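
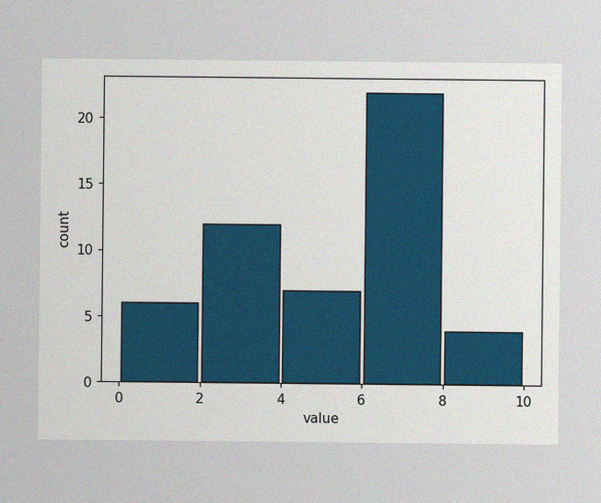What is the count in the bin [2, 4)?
12

The image has some photo noise and uneven lighting. The [2, 4) bin has height 12.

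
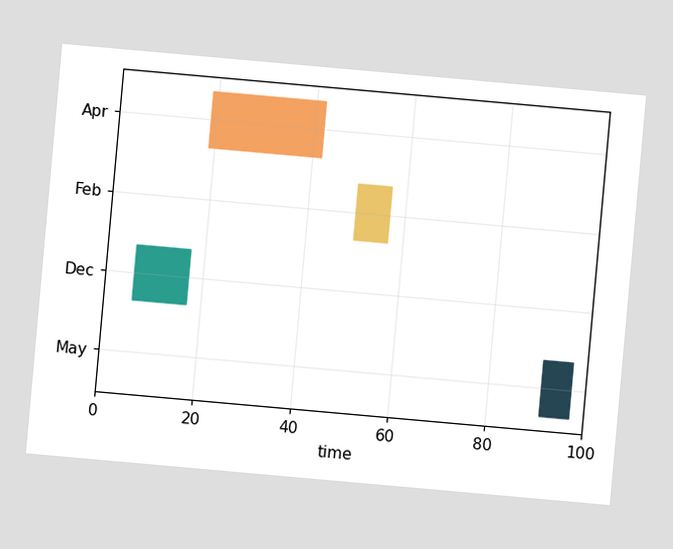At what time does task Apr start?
19

The chart is tilted about 5° clockwise. The Apr bar begins at t=19.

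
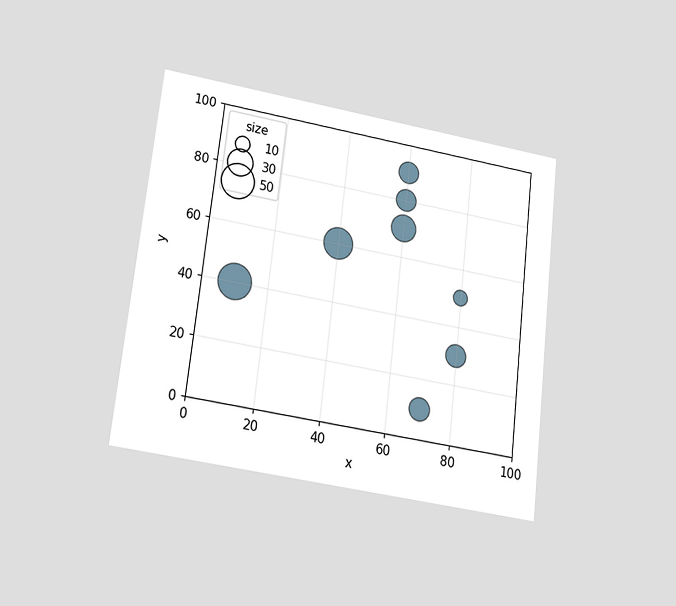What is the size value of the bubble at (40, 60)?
40

The chart is tilted about 6° clockwise and viewed slightly from below. Matching the bubble at (40, 60) against the size legend gives 40.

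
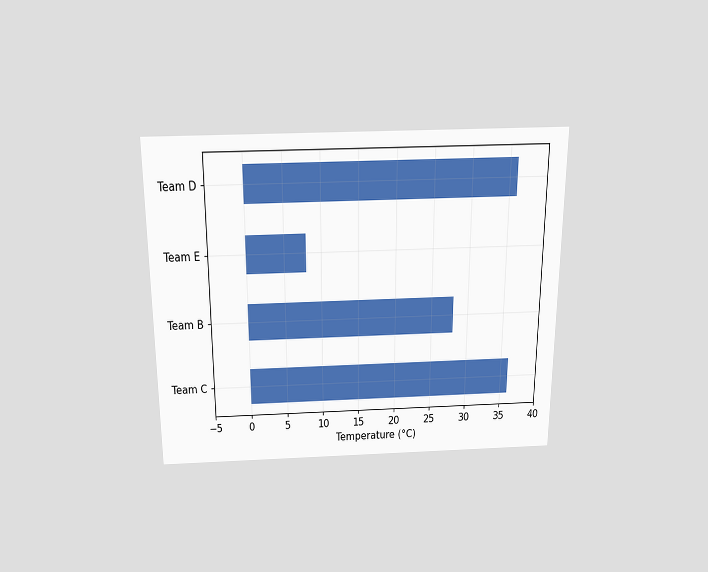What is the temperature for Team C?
The chart is viewed slightly from above. Reading along the chart's x-axis, the Team C bar reaches 36°C.

36°C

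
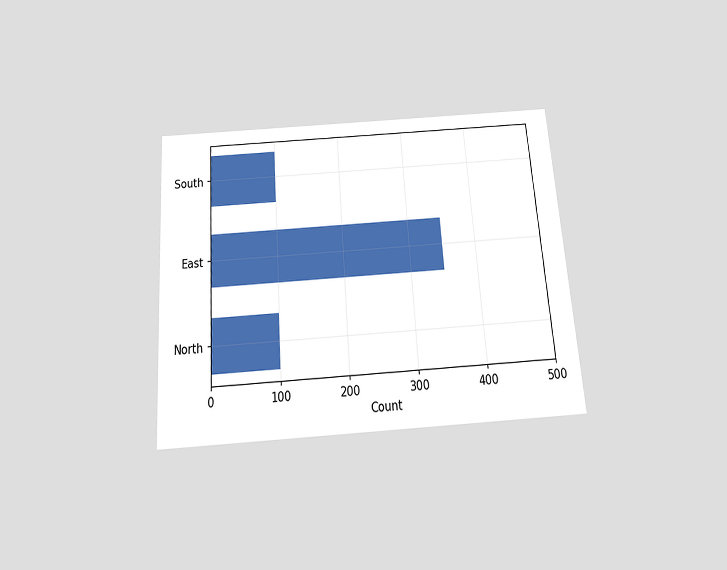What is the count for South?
The chart is tilted about 4° counter-clockwise and viewed slightly from below. Reading along the chart's x-axis, the South bar reaches 100.

100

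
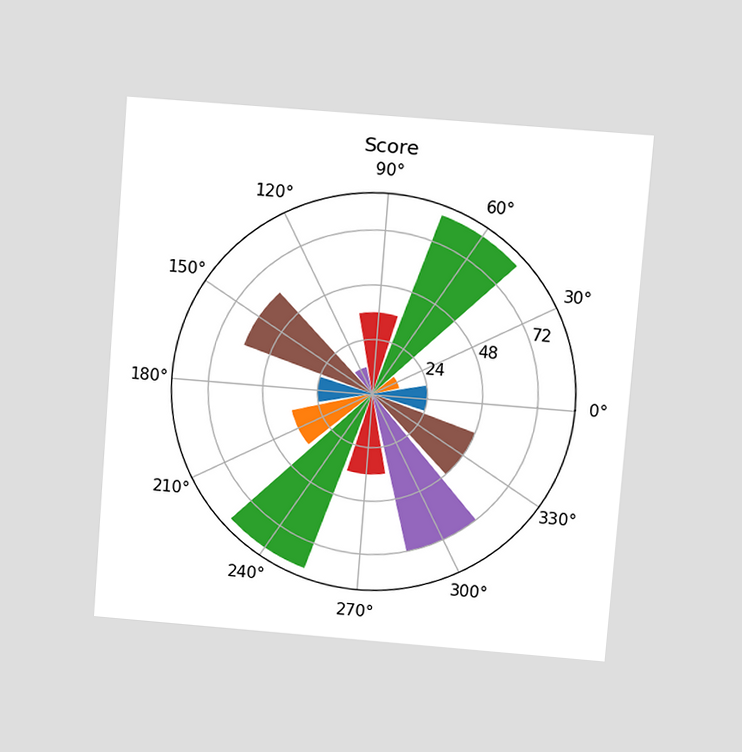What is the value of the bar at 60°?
84

The chart is tilted about 4° clockwise and viewed slightly from above. The bar at 60° reaches 84 on the radial axis.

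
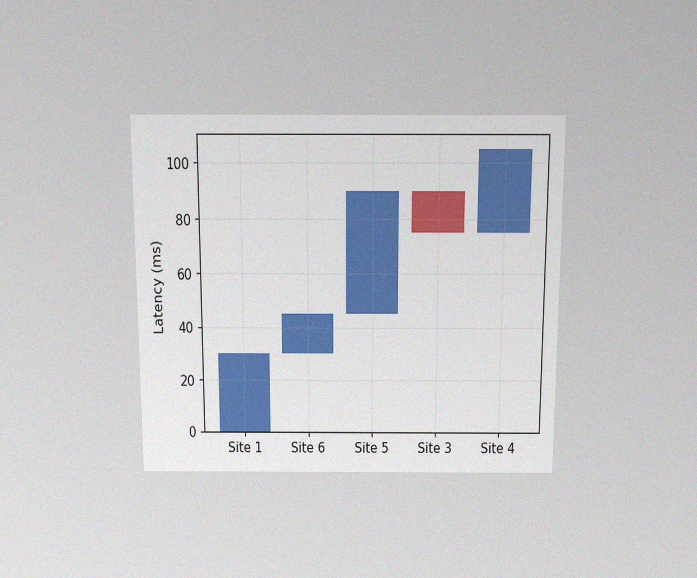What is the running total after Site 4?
105ms

The chart is viewed slightly from above, with some photo noise. After Site 4 the running total reaches 105ms.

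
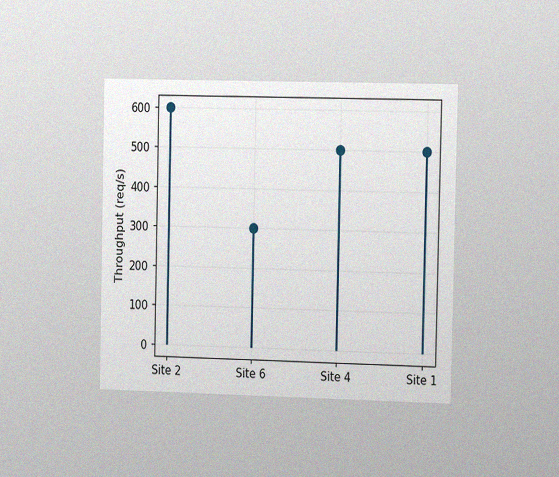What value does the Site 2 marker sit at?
600req/s

The chart is viewed slightly from the right, with some photo noise. The Site 2 marker sits at 600req/s.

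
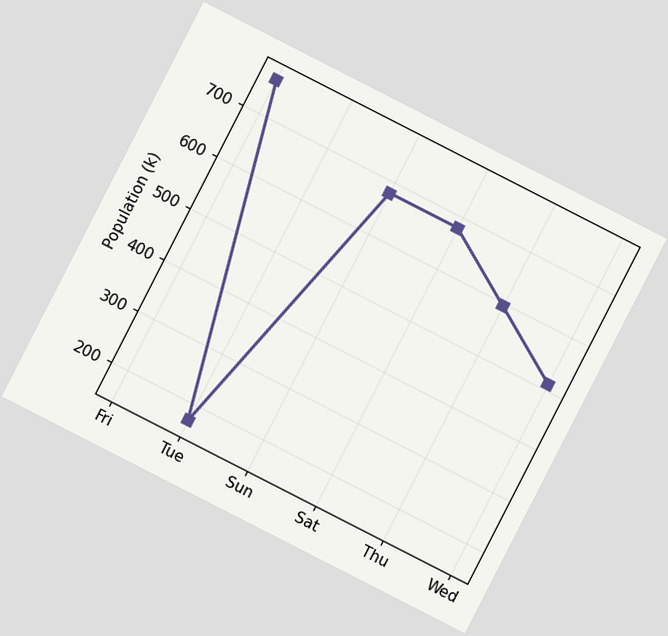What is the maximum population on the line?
The chart is tilted about 27° clockwise. The highest point is at Fri, and reading across to the y-axis gives 765k.

765k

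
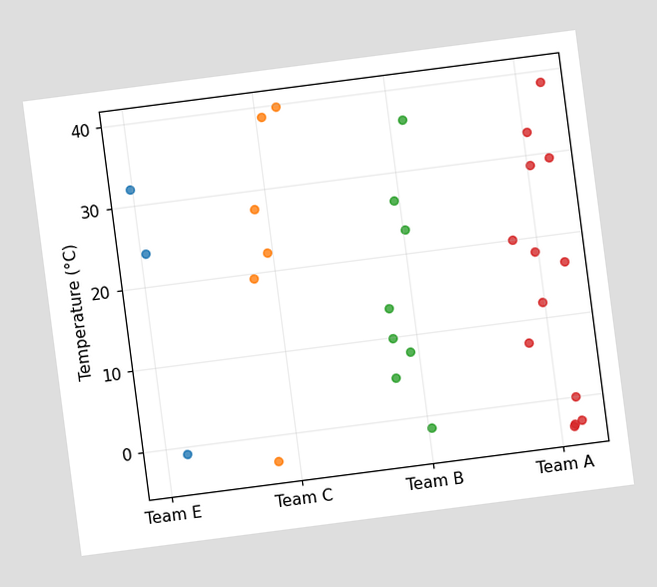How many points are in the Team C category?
The chart is tilted about 7° counter-clockwise. Counting the markers in the Team C column gives 6.

6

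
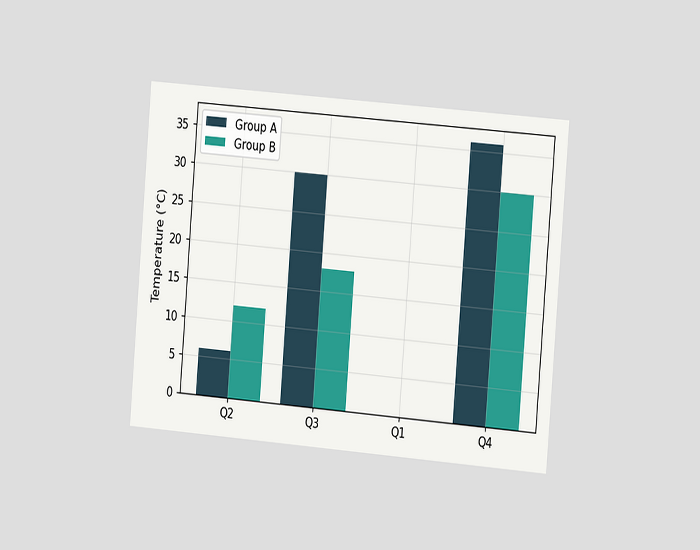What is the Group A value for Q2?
6°C

The chart is tilted about 5° clockwise and viewed slightly from the right. The Group A bar at Q2 reaches 6°C on the y-axis.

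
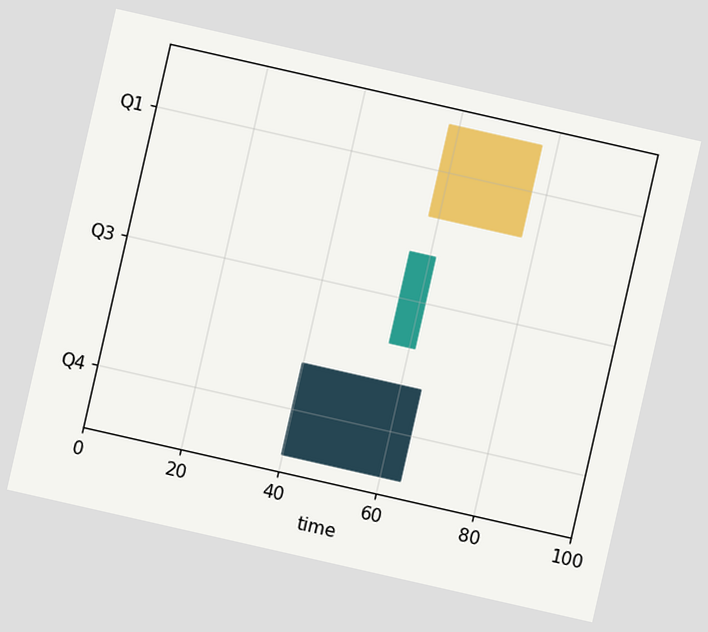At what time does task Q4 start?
40

The chart is tilted about 13° clockwise. The Q4 bar begins at t=40.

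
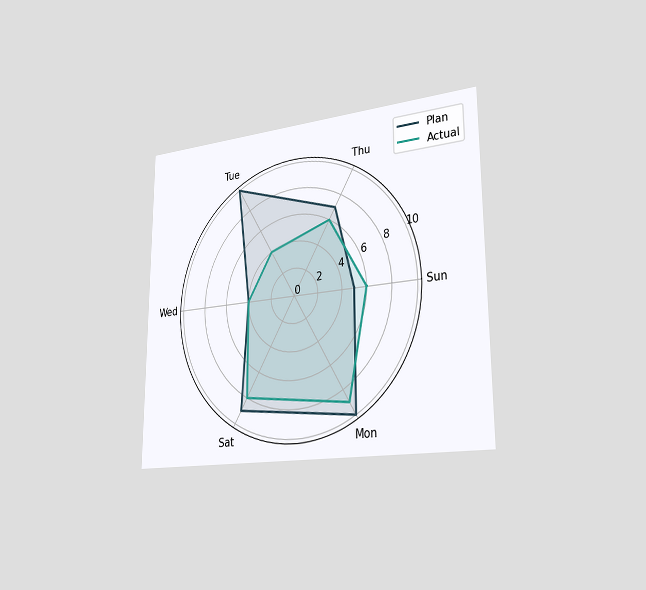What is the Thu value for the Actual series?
The chart is viewed slightly from the right. On the Thu axis, Actual reaches 6.

6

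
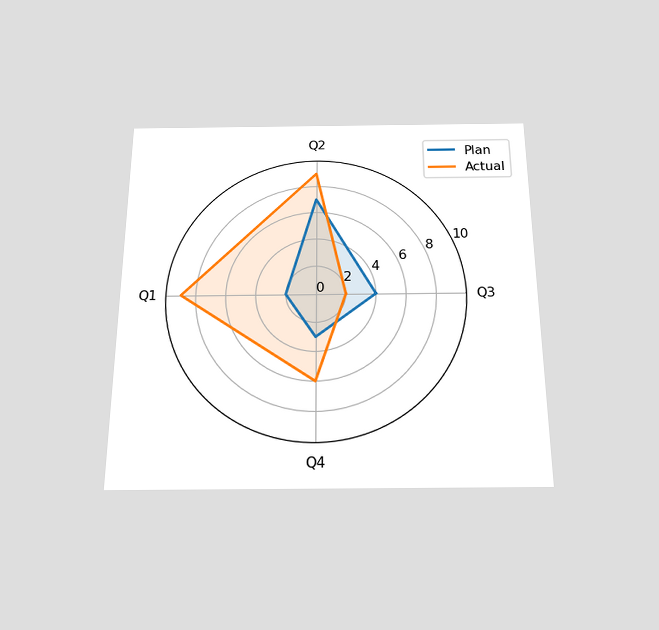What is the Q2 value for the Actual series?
The chart is viewed slightly from below. On the Q2 axis, Actual reaches 9.

9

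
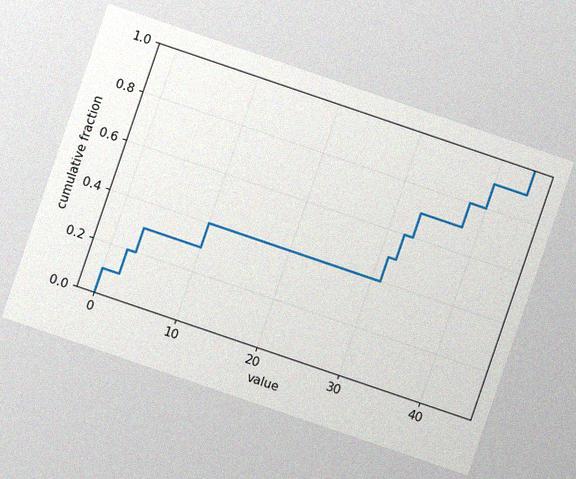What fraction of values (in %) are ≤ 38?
The chart is tilted about 19° clockwise, with some photo noise. At x=38 the ECDF step is at 80%.

80%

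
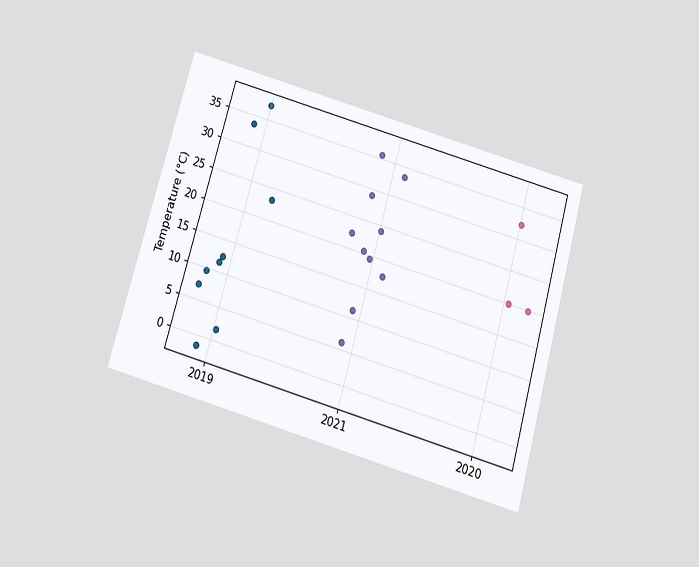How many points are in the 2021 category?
10

The chart is tilted about 16° clockwise and viewed slightly from below. Counting the markers in the 2021 column gives 10.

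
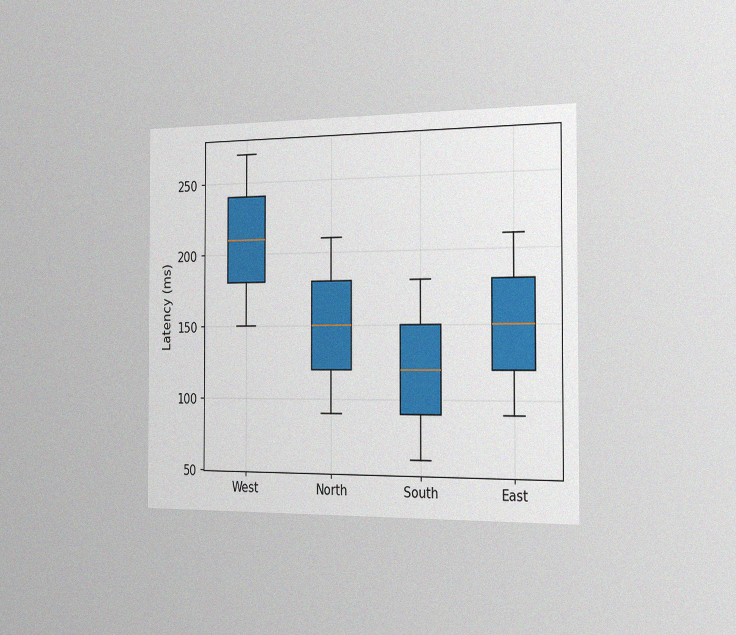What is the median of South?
The chart is viewed slightly from the right, with some photo noise. The median line in the South box sits at 120ms.

120ms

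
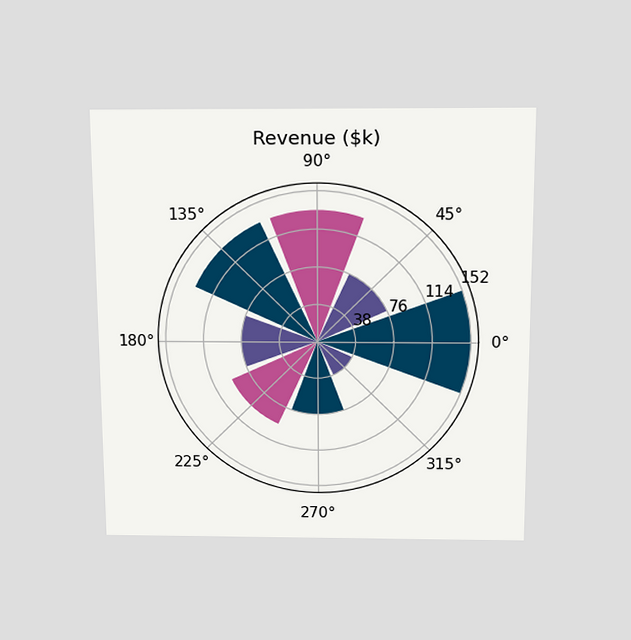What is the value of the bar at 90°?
$133k

The chart is viewed slightly from above. The bar at 90° reaches $133k on the radial axis.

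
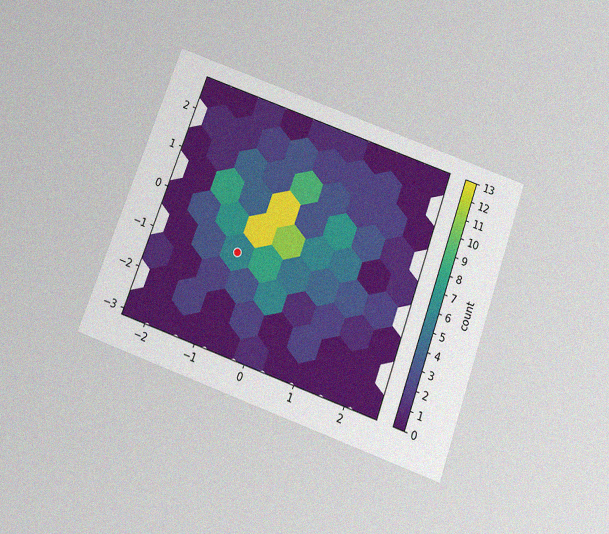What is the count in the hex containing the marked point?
6

The chart is tilted about 20° clockwise and viewed slightly from below, with some photo noise. The marked hex reads 6 on the colorbar.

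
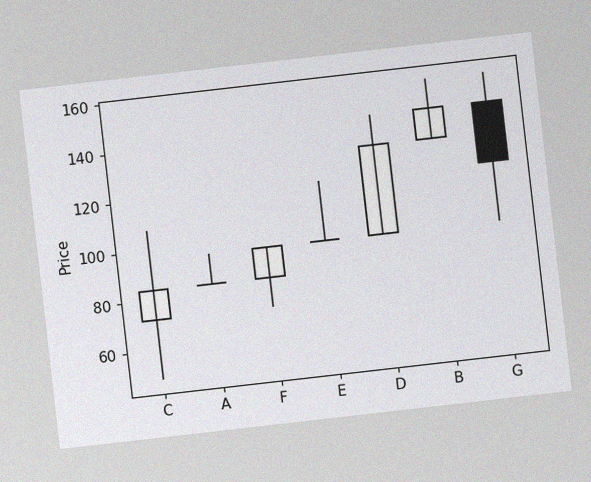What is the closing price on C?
84

The chart is tilted about 7° counter-clockwise, with some photo noise. The C candle closes at 84.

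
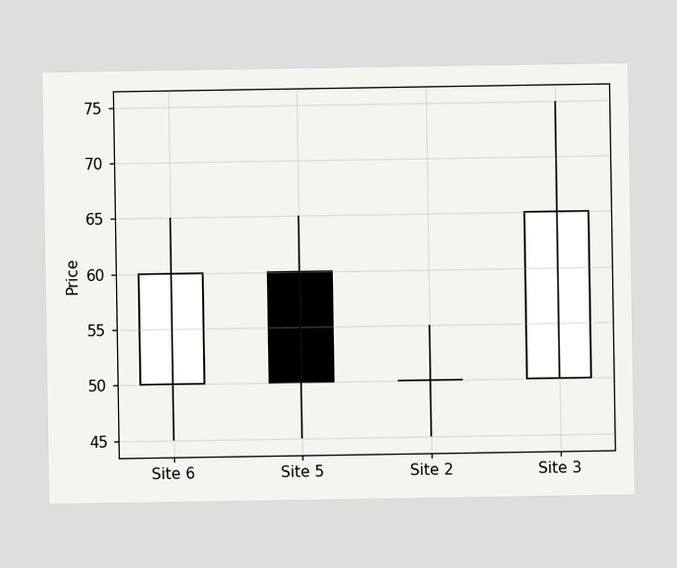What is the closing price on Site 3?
65

The Site 3 candle closes at 65.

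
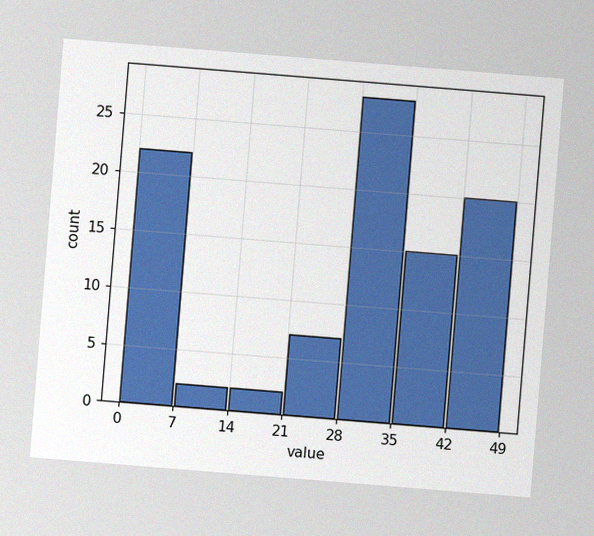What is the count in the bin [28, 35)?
28

The chart is tilted about 5° clockwise, with some photo noise. The [28, 35) bin has height 28.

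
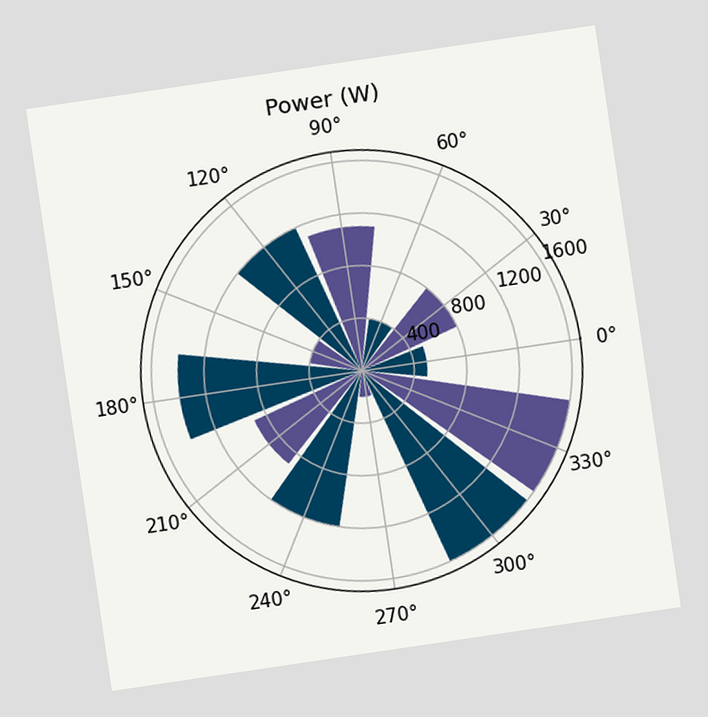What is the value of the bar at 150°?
400W

The chart is tilted about 8° counter-clockwise. The bar at 150° reaches 400W on the radial axis.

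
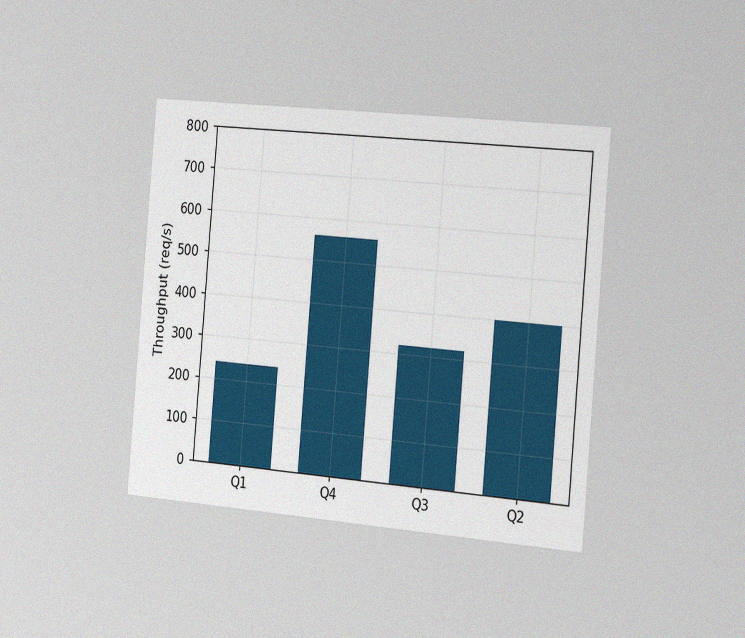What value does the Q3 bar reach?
The chart is tilted about 5° clockwise and viewed slightly from the right, with some photo noise. Reading along the chart's y-axis, the Q3 bar reaches 320req/s.

320req/s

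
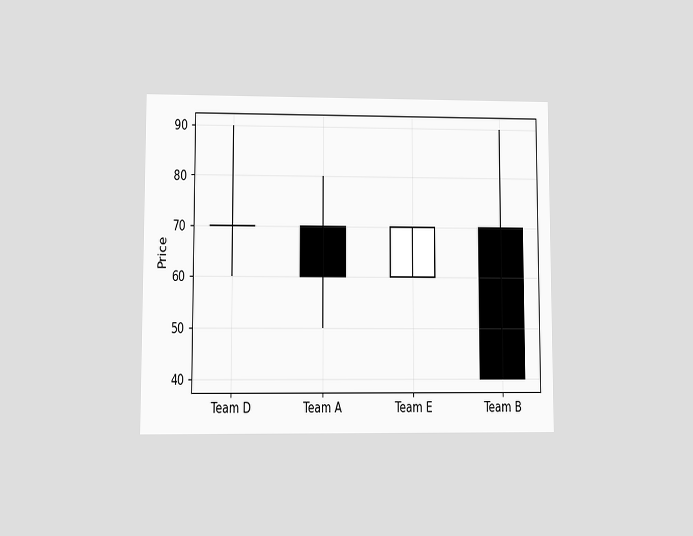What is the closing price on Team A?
60

The chart is viewed at a slight angle. The Team A candle closes at 60.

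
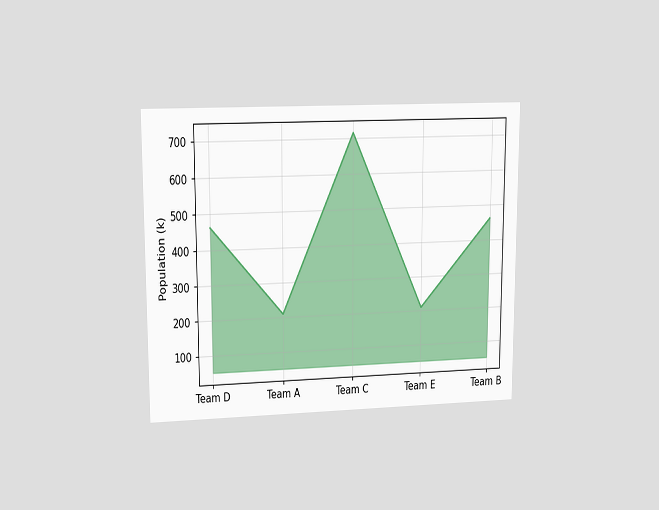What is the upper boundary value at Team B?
The chart is viewed at a slight angle. At Team B the upper boundary is at 462k.

462k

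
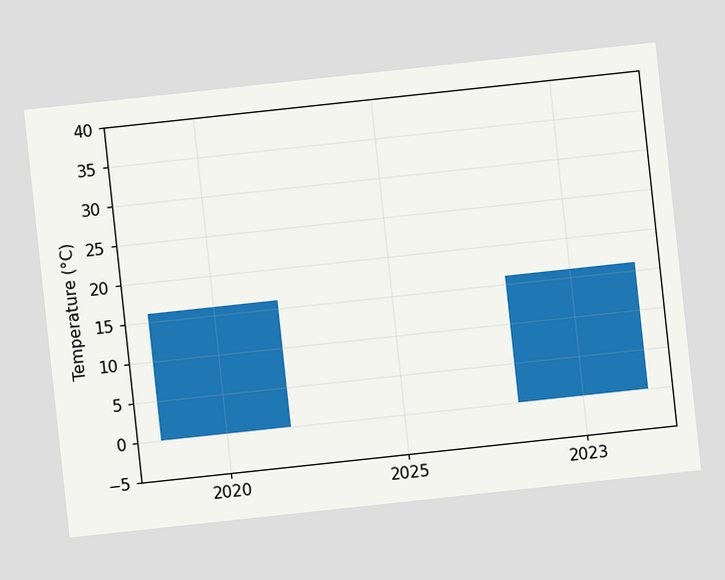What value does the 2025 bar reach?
0°C

The chart is tilted about 6° counter-clockwise. Reading along the chart's y-axis, the 2025 bar reaches 0°C.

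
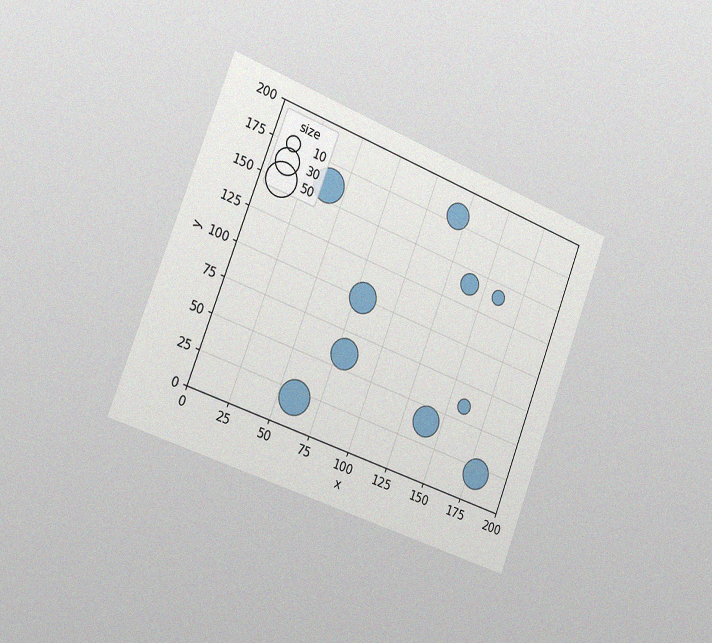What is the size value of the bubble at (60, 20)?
The chart is tilted about 21° clockwise and viewed slightly from the left, with some photo noise. Matching the bubble at (60, 20) against the size legend gives 50.

50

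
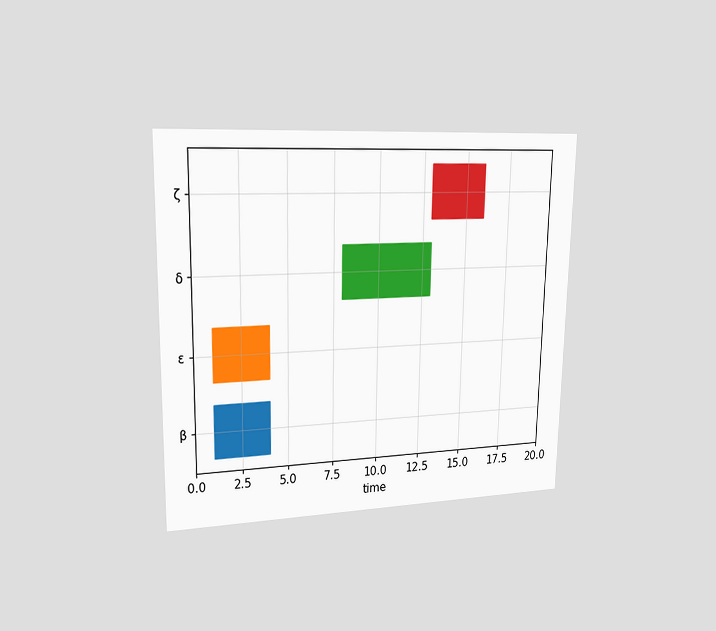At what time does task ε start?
1

The chart is viewed slightly from the left. The ε bar begins at t=1.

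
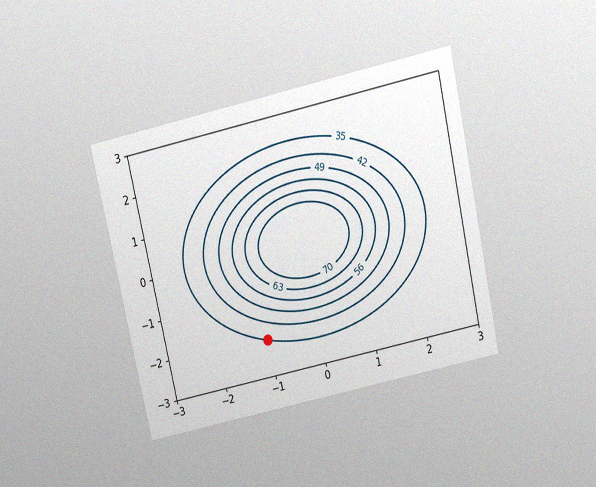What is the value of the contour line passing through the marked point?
The chart is tilted about 13° counter-clockwise and viewed slightly from above, with some photo noise. The marked point sits on the contour labelled 35.

35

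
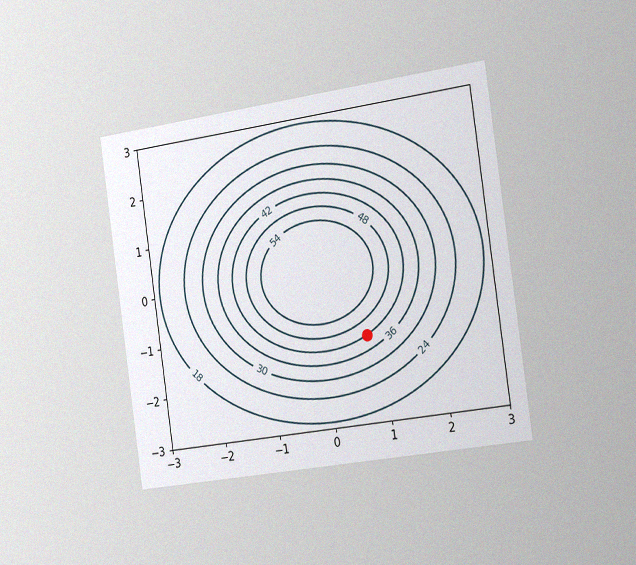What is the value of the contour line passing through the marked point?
The chart is tilted about 8° counter-clockwise and viewed slightly from the right, with some photo noise. The marked point sits on the contour labelled 42.

42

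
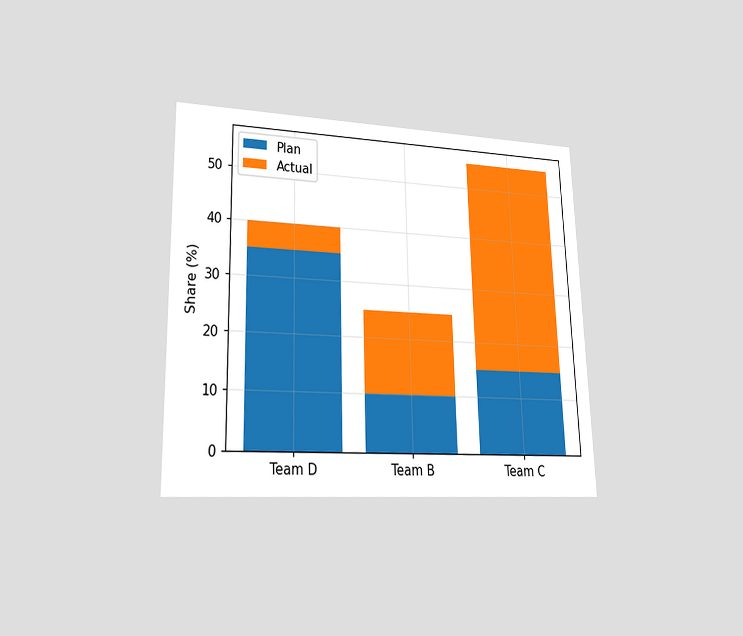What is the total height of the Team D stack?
The chart is viewed at a slight angle. The Team D stack's top reaches 40% on the y-axis.

40%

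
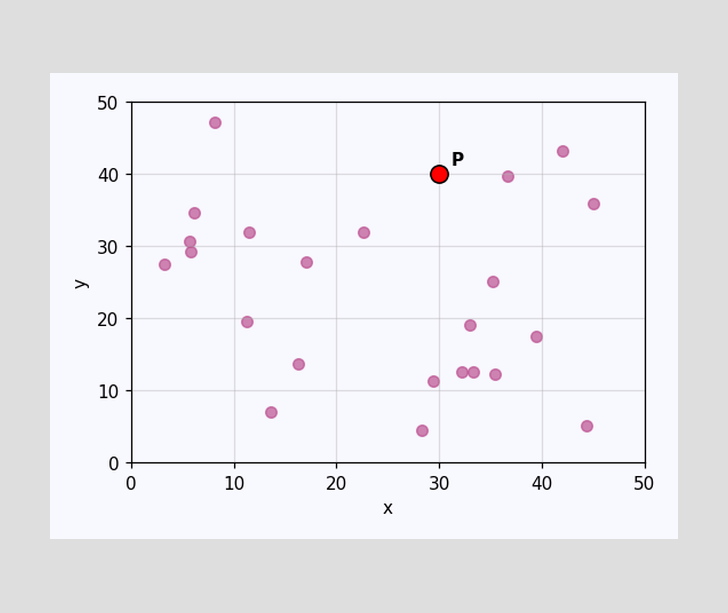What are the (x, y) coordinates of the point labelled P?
Following the gridlines from P to each axis, P sits at (30, 40).

(30, 40)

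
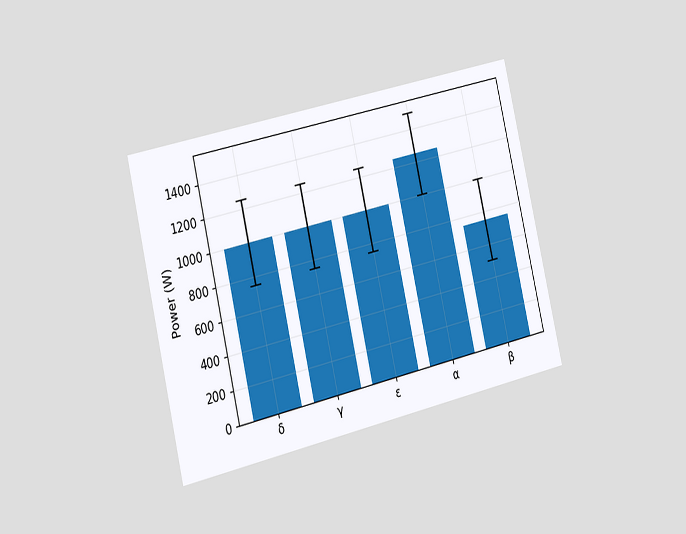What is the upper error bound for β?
1000W

The chart is tilted about 13° counter-clockwise and viewed slightly from the left. The β bar's upper whisker reaches 1000W.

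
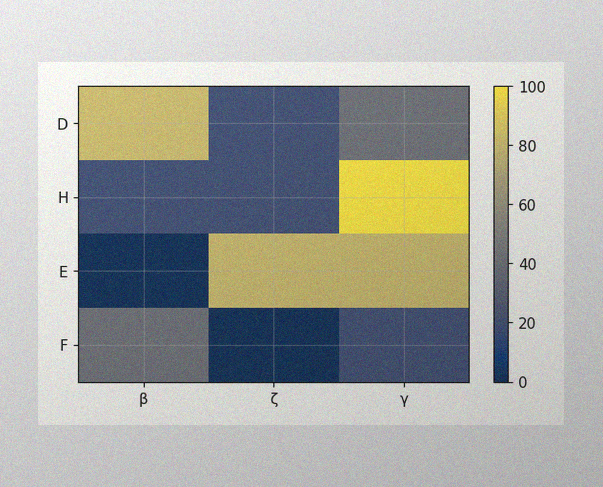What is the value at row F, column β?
The image has some photo noise and uneven lighting. Matching cell (F, β) against the colorbar gives 40.

40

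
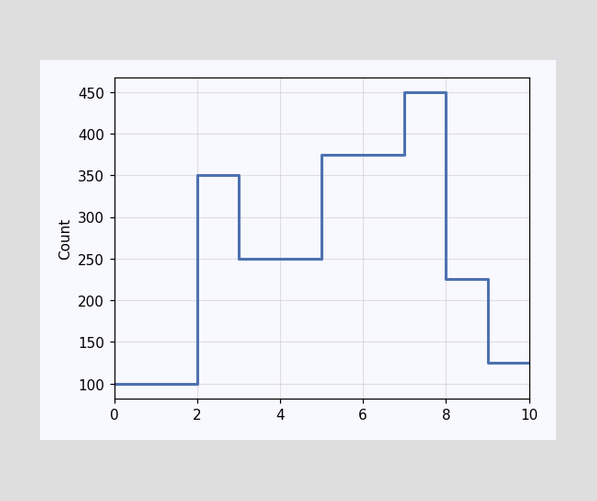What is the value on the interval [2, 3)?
350

On [2, 3) the step sits at 350.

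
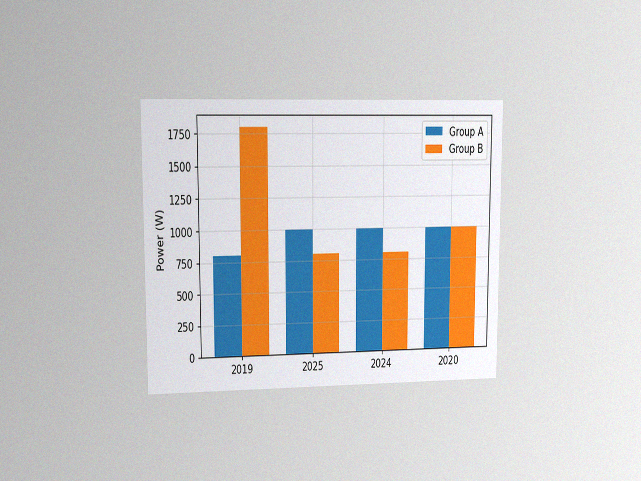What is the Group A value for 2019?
800W

The chart is viewed at a slight angle, with some photo noise. The Group A bar at 2019 reaches 800W on the y-axis.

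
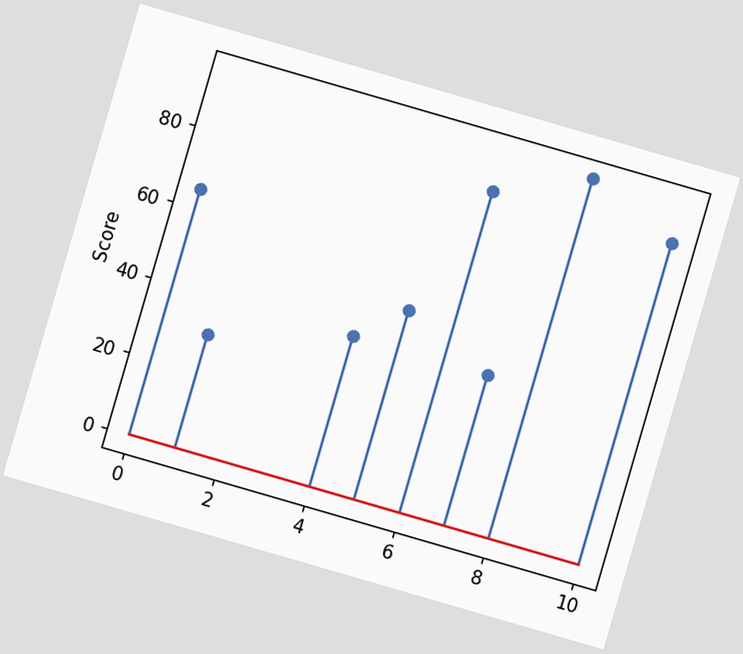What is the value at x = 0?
65

The chart is tilted about 16° clockwise. The stem at x=0 reaches 65.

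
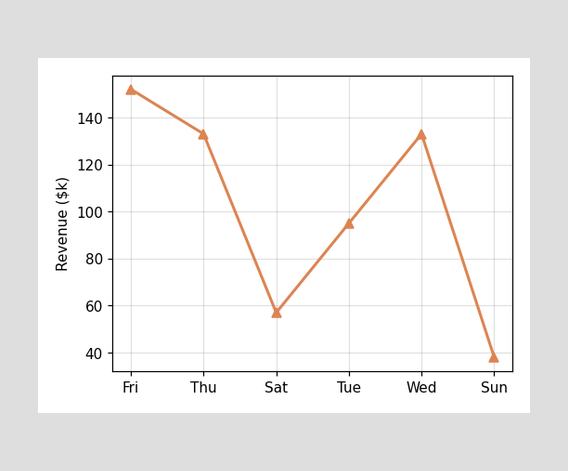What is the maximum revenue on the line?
$152k

The highest point is at Fri, and reading across to the y-axis gives $152k.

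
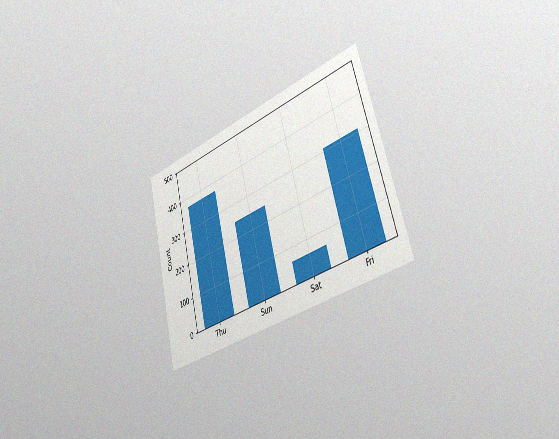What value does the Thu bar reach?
The chart is tilted about 15° counter-clockwise and viewed slightly from the right, with some photo noise. Reading along the chart's y-axis, the Thu bar reaches 372.

372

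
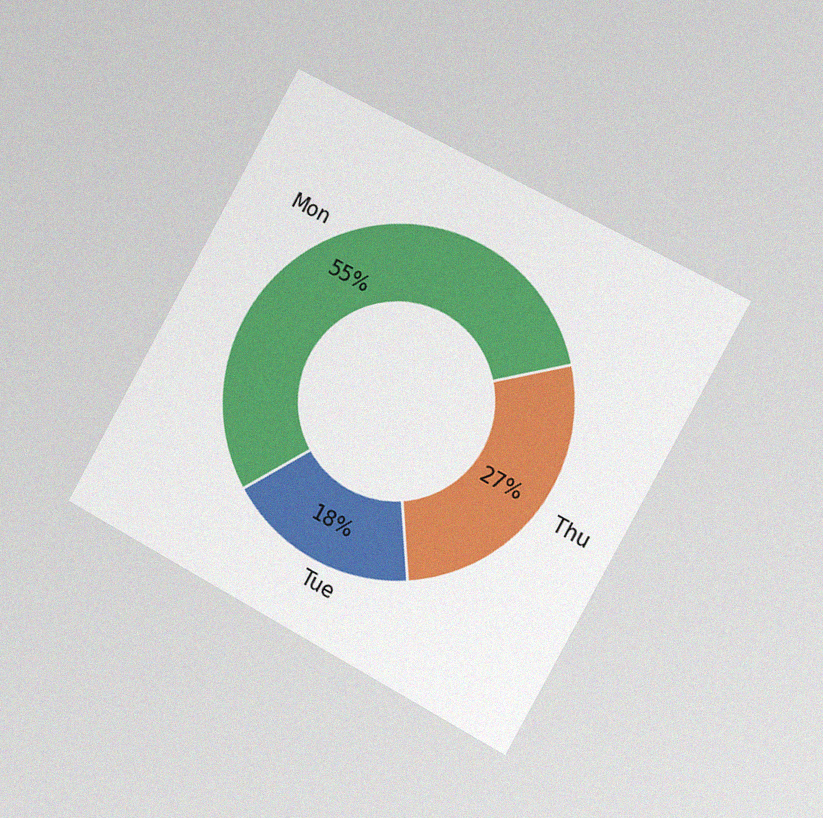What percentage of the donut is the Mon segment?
The chart is tilted about 29° clockwise and viewed slightly from the right, with some photo noise. The Mon segment takes up 55% of the ring.

55%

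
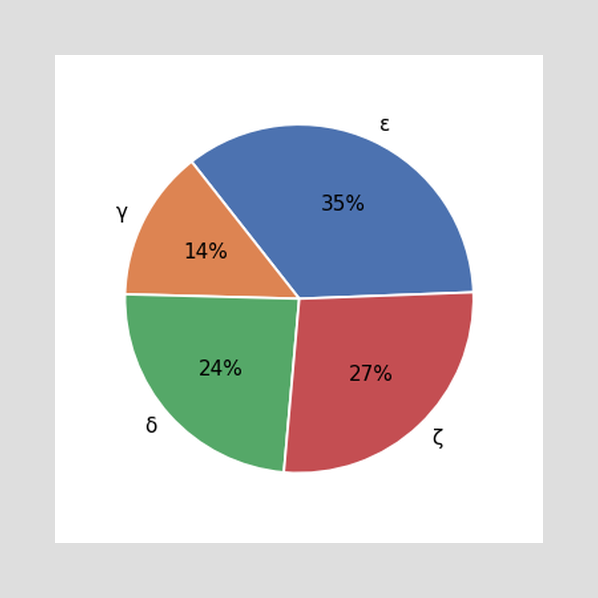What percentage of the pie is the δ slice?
24%

The δ slice takes up 24% of the pie.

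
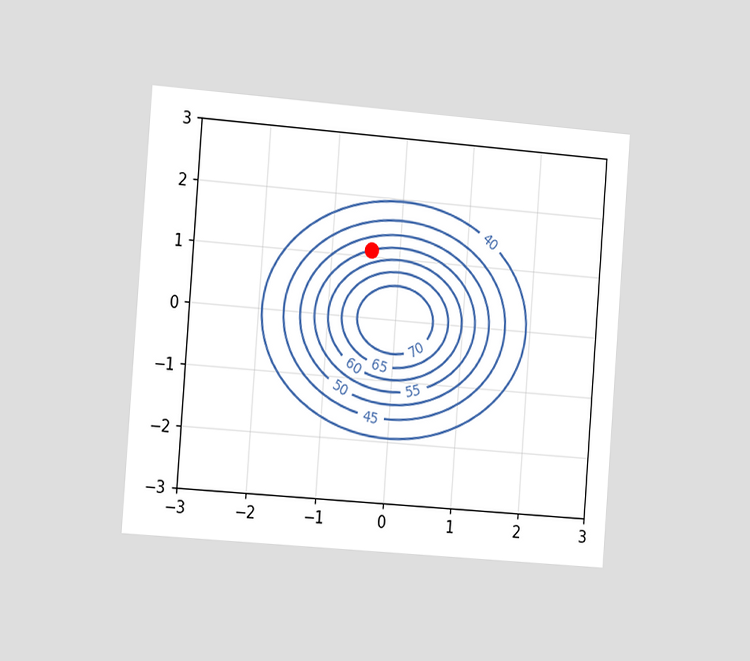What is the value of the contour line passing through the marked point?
55

The chart is tilted about 4° clockwise and viewed slightly from the left. The marked point sits on the contour labelled 55.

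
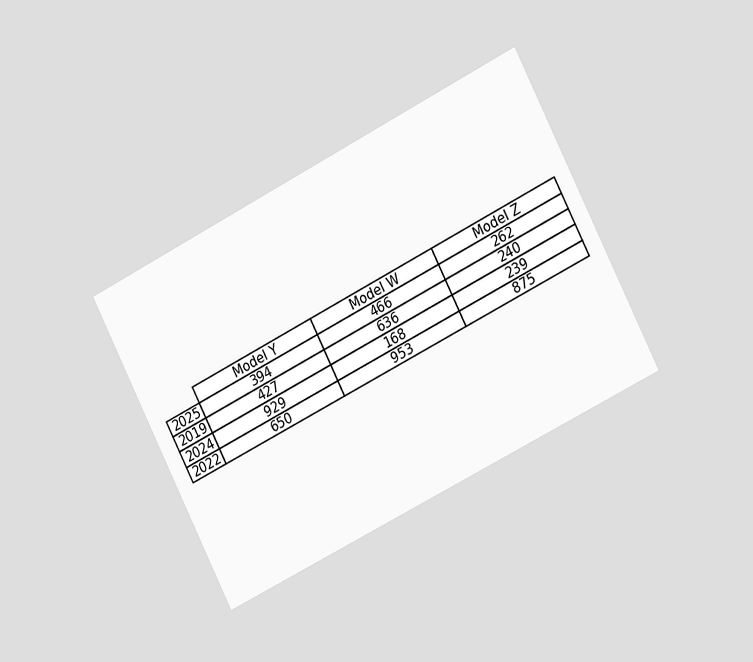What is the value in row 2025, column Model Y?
394

The chart is tilted about 27° counter-clockwise and viewed slightly from the right. The (2025, Model Y) cell reads 394.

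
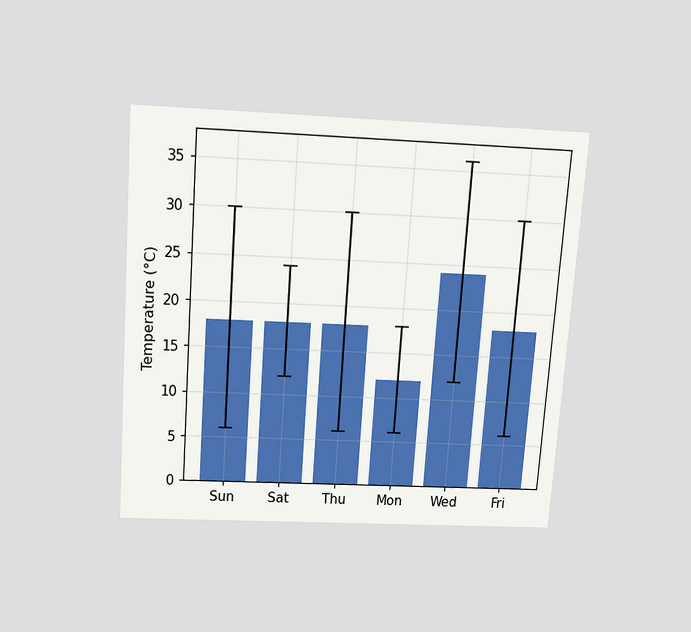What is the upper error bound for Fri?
30°C

The chart is tilted about 4° clockwise and viewed slightly from above. The Fri bar's upper whisker reaches 30°C.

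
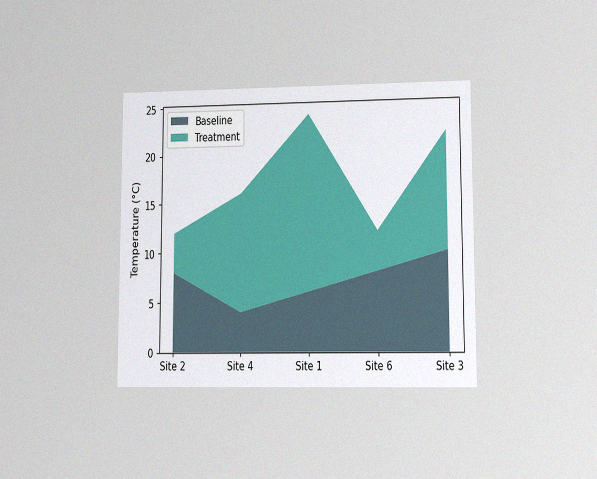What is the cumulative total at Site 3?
The chart is viewed at a slight angle, with some photo noise. The stacked total at Site 3 reaches 22°C.

22°C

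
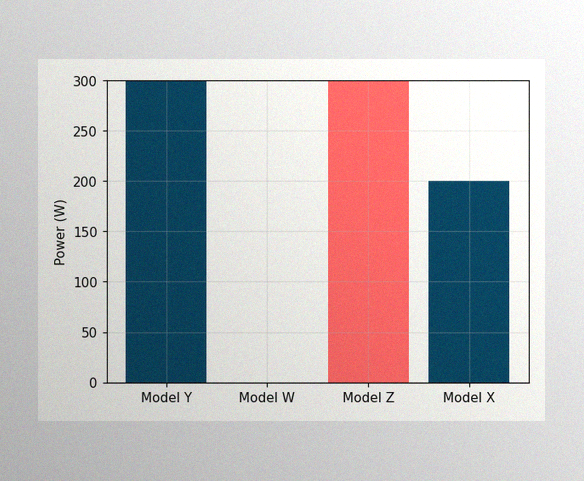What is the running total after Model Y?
The image has some photo noise and uneven lighting. After Model Y the running total reaches 300W.

300W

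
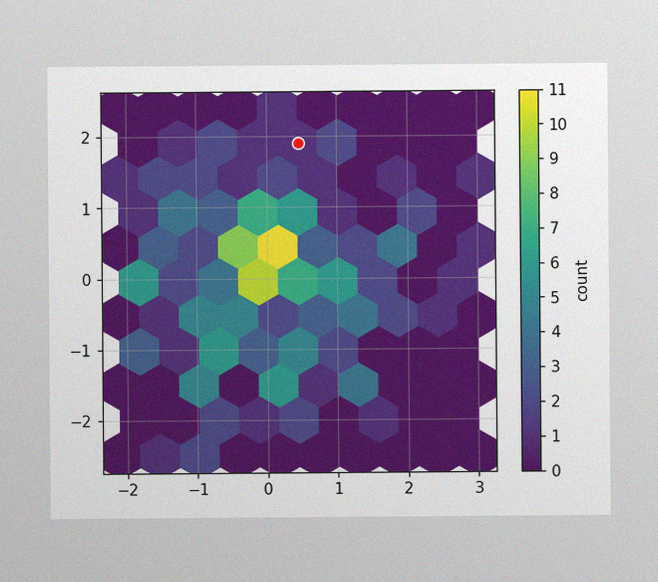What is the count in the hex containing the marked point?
1

The image has some photo noise and uneven lighting. The marked hex reads 1 on the colorbar.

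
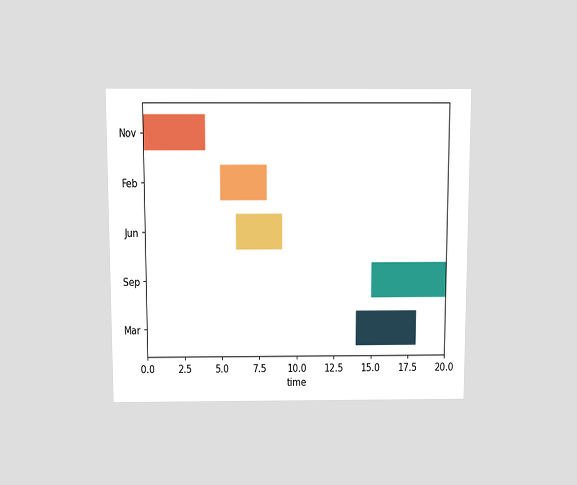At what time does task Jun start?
6

The chart is viewed slightly from above. The Jun bar begins at t=6.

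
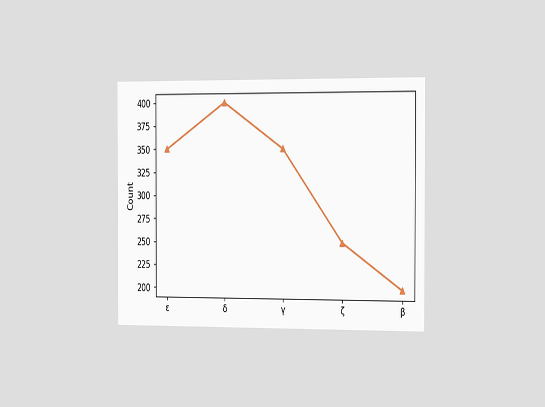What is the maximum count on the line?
The chart is viewed slightly from the right. The highest point is at δ, and reading across to the y-axis gives 400.

400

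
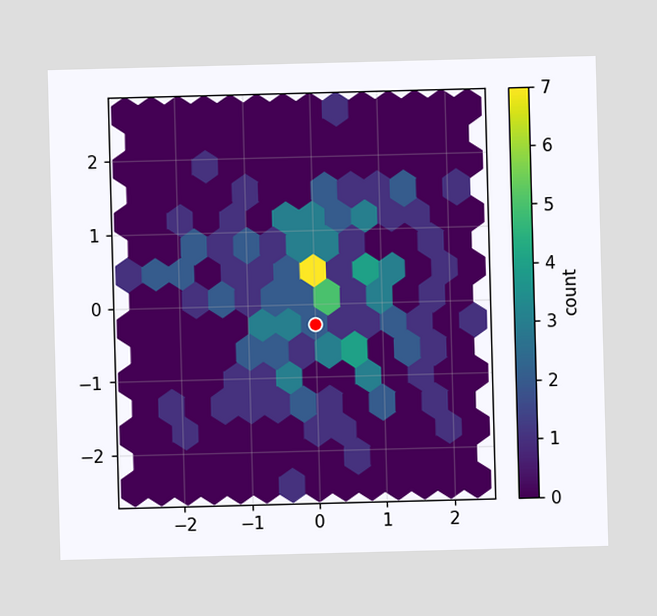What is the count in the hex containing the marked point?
2

The marked hex reads 2 on the colorbar.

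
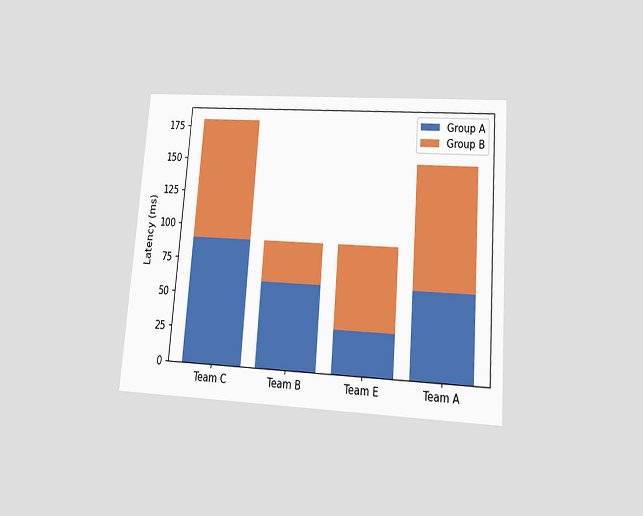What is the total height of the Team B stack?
90ms

The chart is tilted about 4° clockwise and viewed at a slight angle. The Team B stack's top reaches 90ms on the y-axis.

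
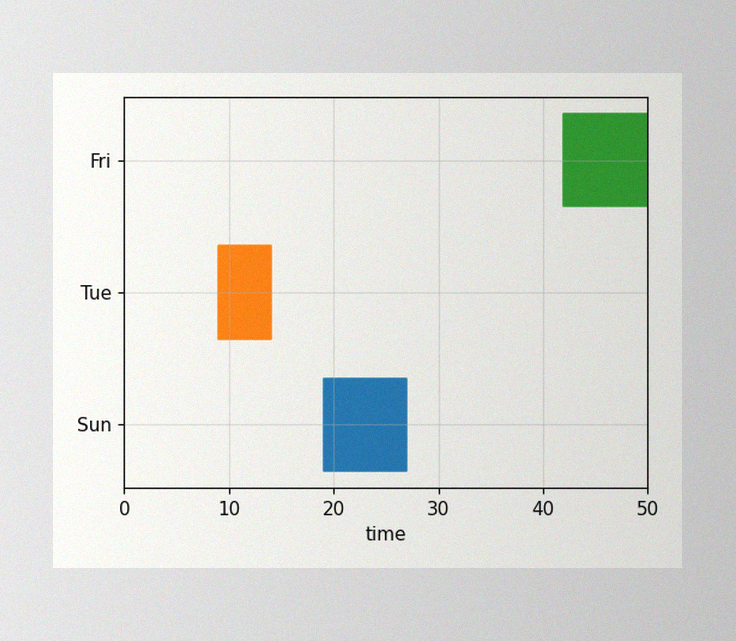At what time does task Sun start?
The image has some photo noise and uneven lighting. The Sun bar begins at t=19.

19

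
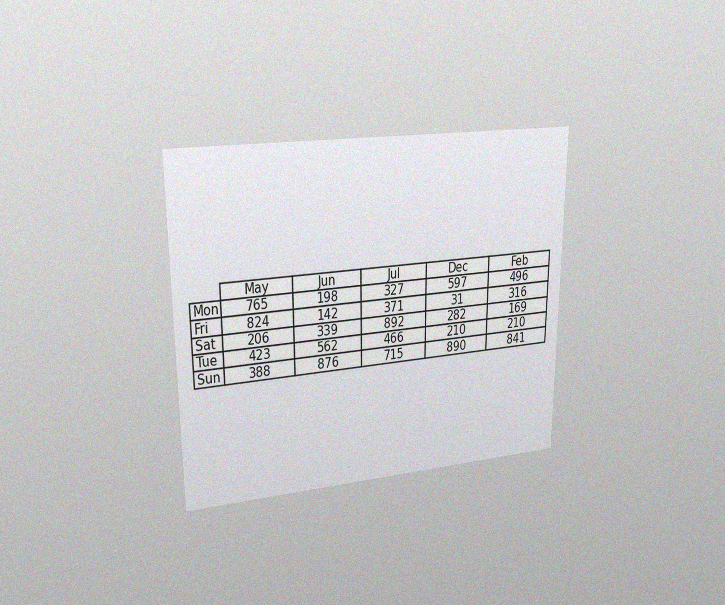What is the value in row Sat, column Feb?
169

The chart is viewed at a slight angle, with some photo noise. The (Sat, Feb) cell reads 169.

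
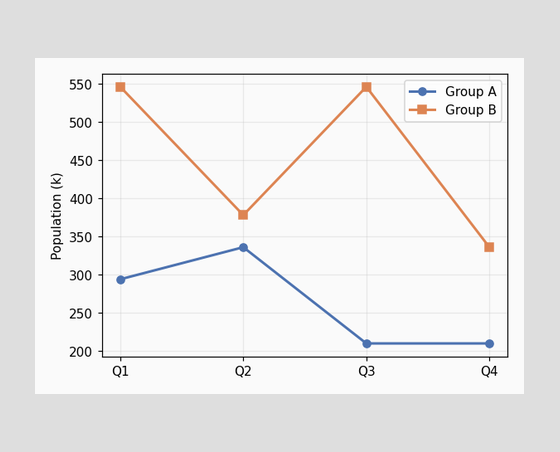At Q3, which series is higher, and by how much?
Group B, by 336k

At Q3, Group B sits above the other line by 336k.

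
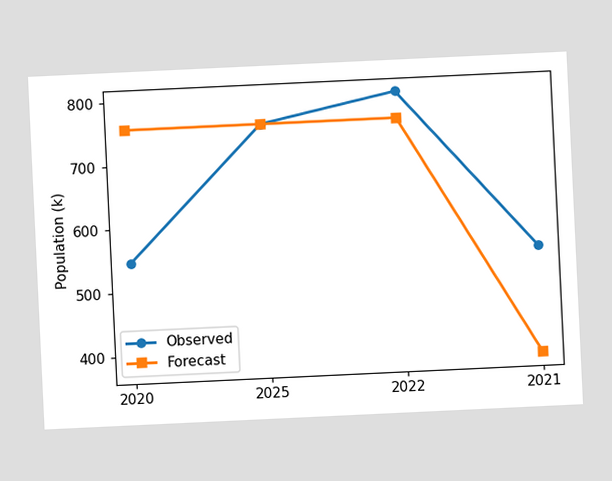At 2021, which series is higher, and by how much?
The chart is tilted about 3° counter-clockwise. At 2021, Observed sits above the other line by 168k.

Observed, by 168k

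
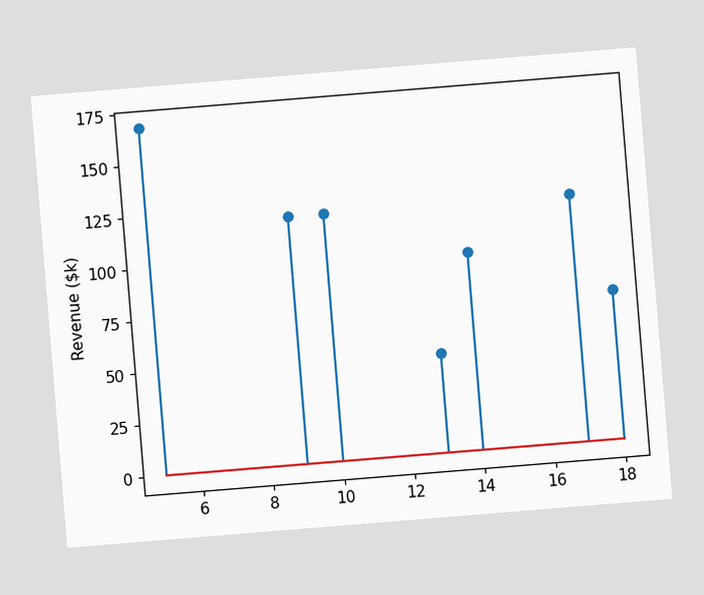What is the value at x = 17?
$120k

The chart is tilted about 5° counter-clockwise. The stem at x=17 reaches $120k.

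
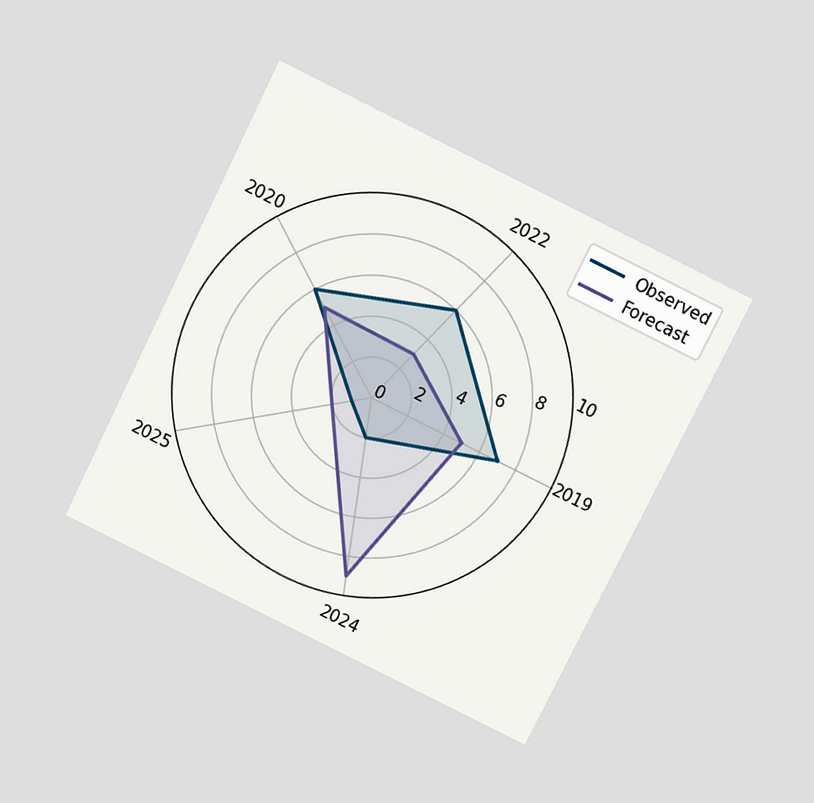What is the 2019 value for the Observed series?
The chart is tilted about 26° clockwise and viewed slightly from above. On the 2019 axis, Observed reaches 7.

7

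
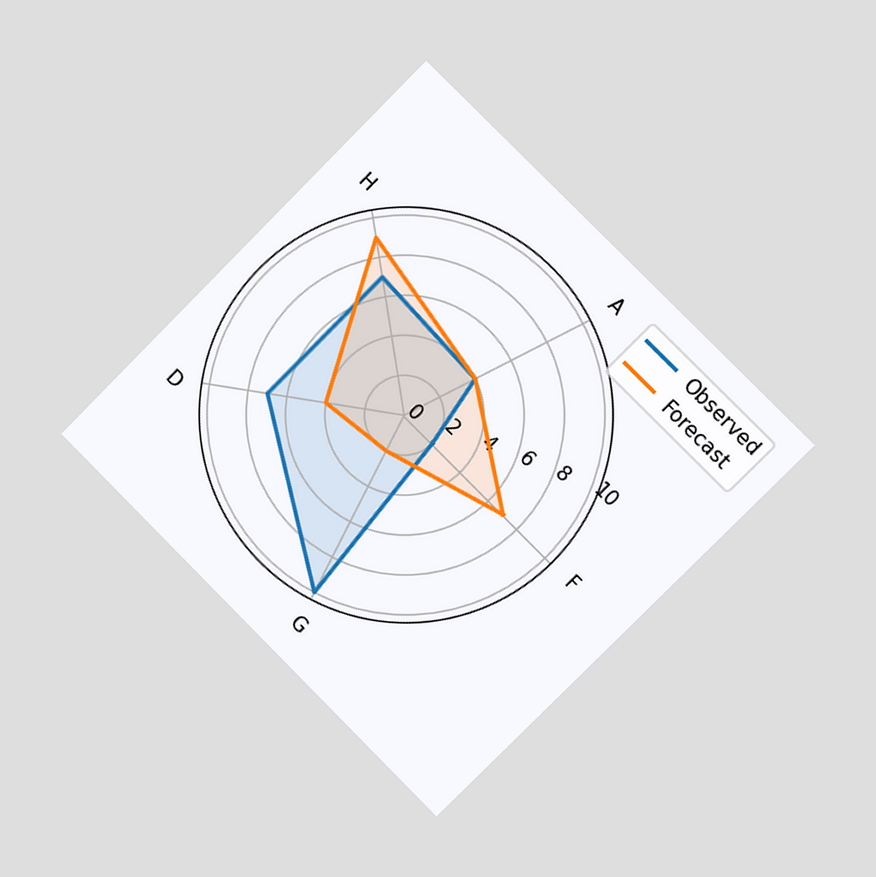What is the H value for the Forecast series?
The chart is tilted about 45° clockwise and viewed slightly from the right. On the H axis, Forecast reaches 9.

9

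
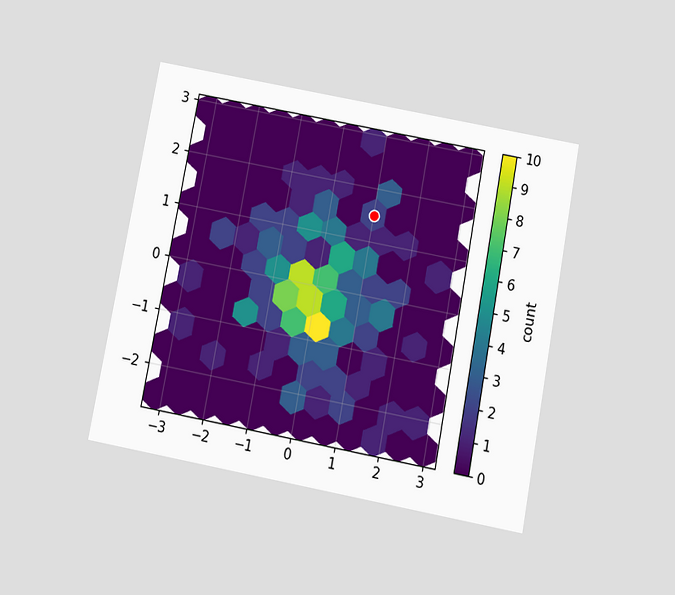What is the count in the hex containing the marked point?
The chart is tilted about 11° clockwise and viewed slightly from below. The marked hex reads 2 on the colorbar.

2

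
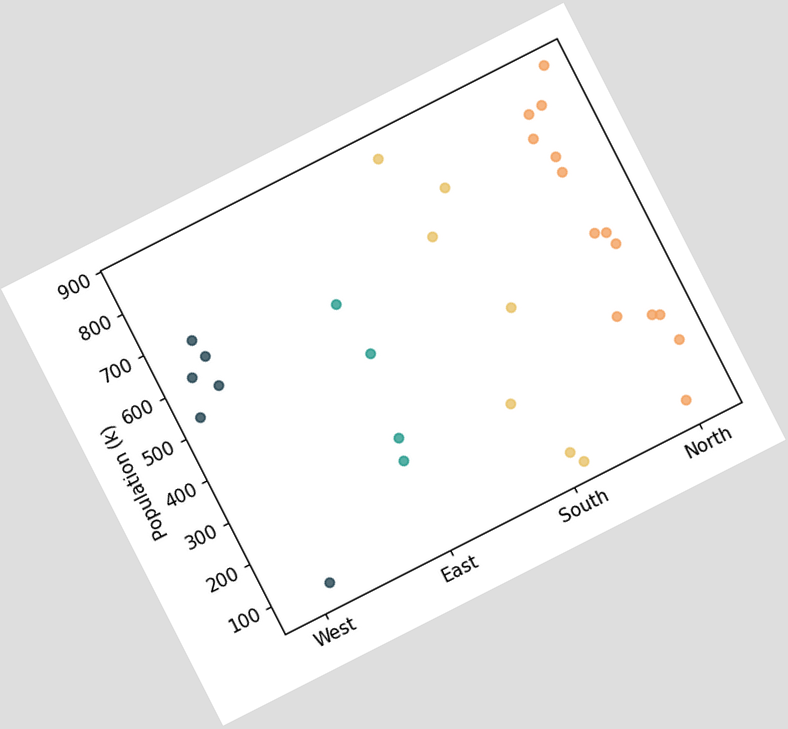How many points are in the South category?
7

The chart is tilted about 27° counter-clockwise. Counting the markers in the South column gives 7.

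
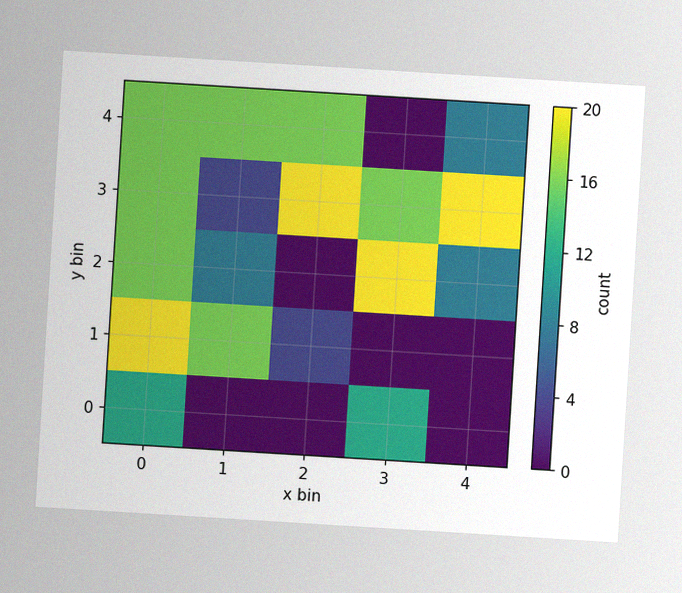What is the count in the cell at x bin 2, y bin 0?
The chart is tilted about 4° clockwise, with some photo noise. Matching the cell (2, 0) against the colorbar gives 0.

0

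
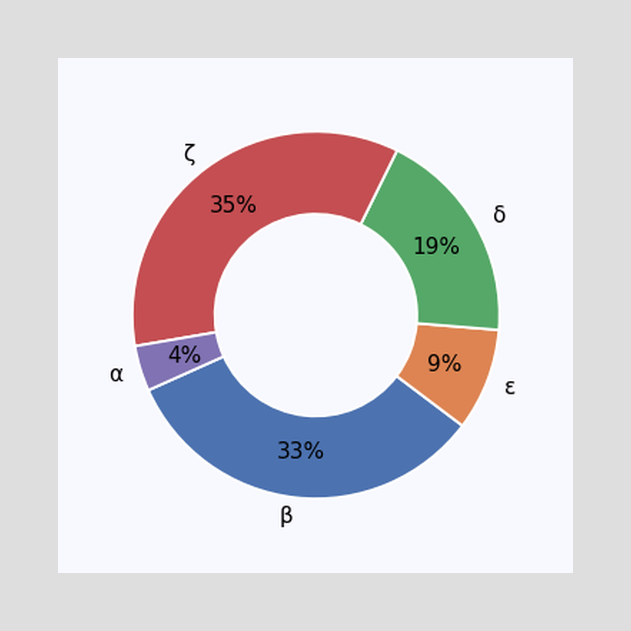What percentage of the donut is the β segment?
The β segment takes up 33% of the ring.

33%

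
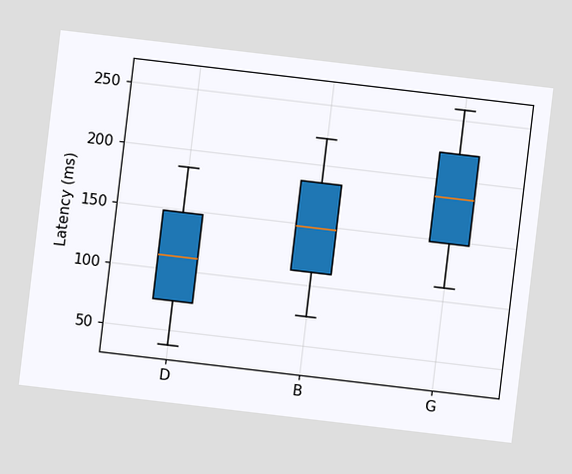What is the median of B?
The chart is tilted about 7° clockwise. The median line in the B box sits at 148ms.

148ms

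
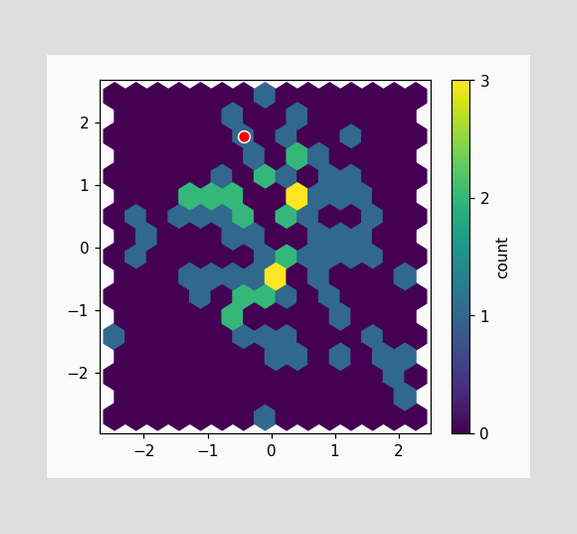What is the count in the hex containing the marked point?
The marked hex reads 1 on the colorbar.

1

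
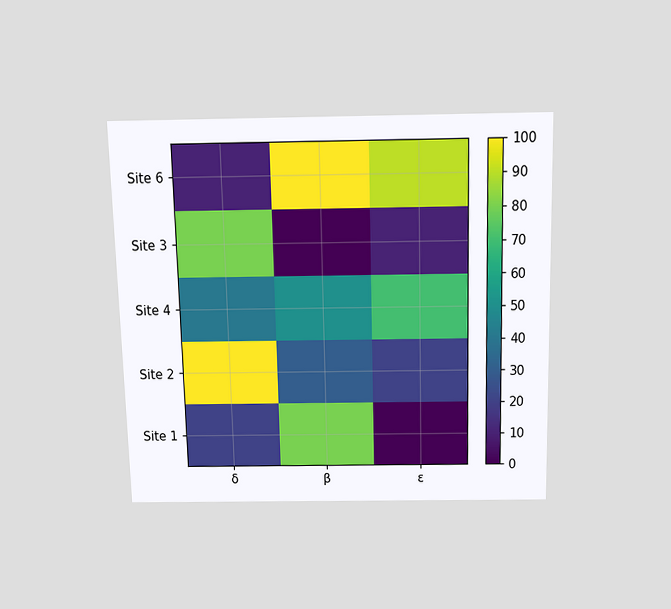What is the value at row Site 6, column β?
The chart is viewed slightly from above. Matching cell (Site 6, β) against the colorbar gives 100.

100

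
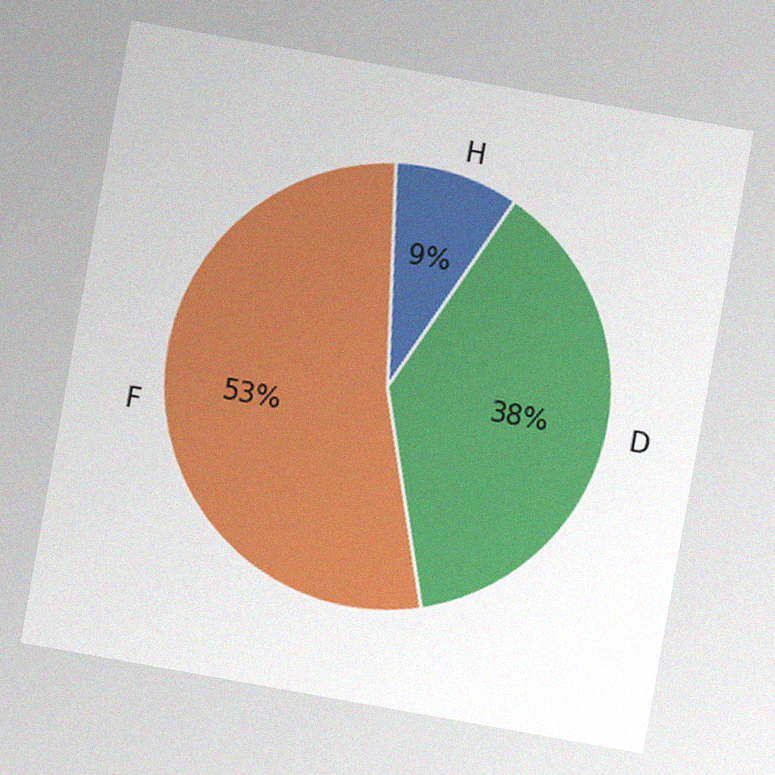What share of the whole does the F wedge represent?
53%

The chart is tilted about 10° clockwise, with some photo noise. The F slice takes up 53% of the pie.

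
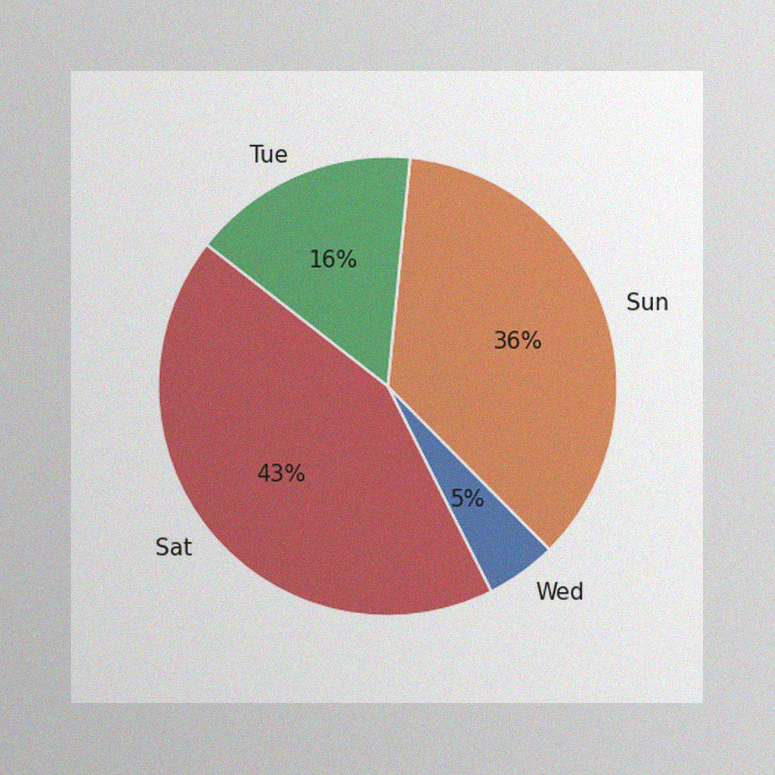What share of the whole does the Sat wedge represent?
The image has some photo noise and uneven lighting. The Sat slice takes up 43% of the pie.

43%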